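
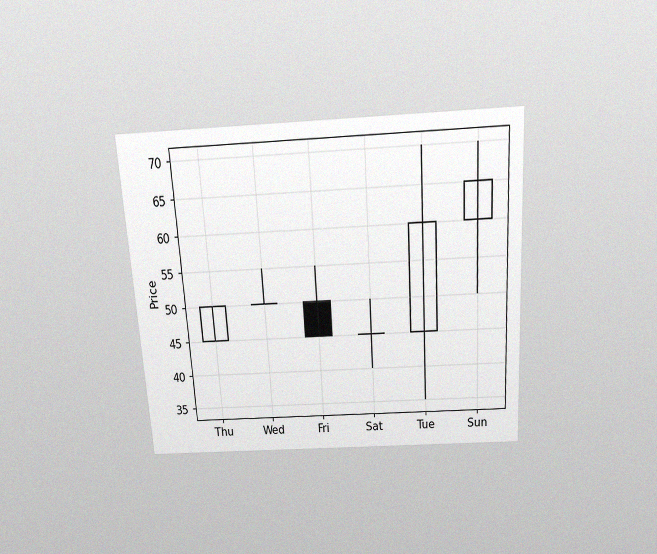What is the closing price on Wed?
50

The chart is tilted about 3° counter-clockwise and viewed slightly from above, with some photo noise. The Wed candle closes at 50.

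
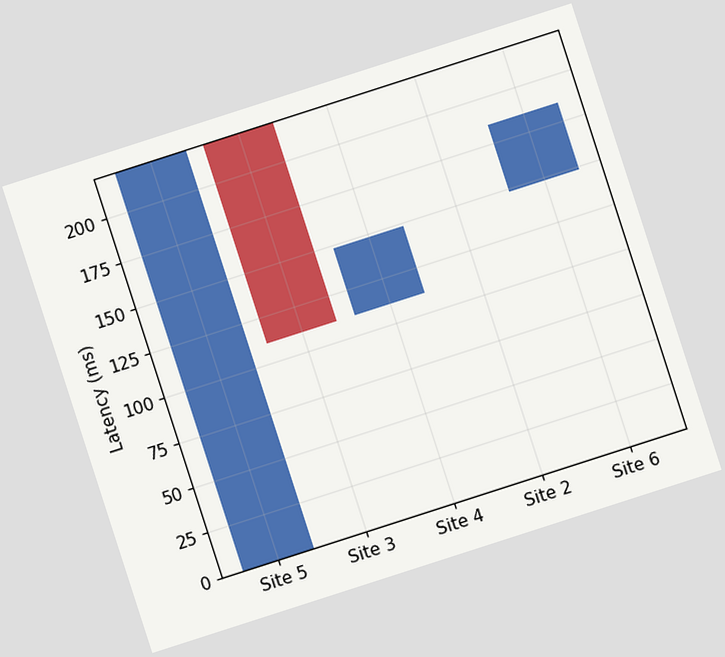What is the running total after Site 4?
The chart is tilted about 18° counter-clockwise. After Site 4 the running total reaches 148ms.

148ms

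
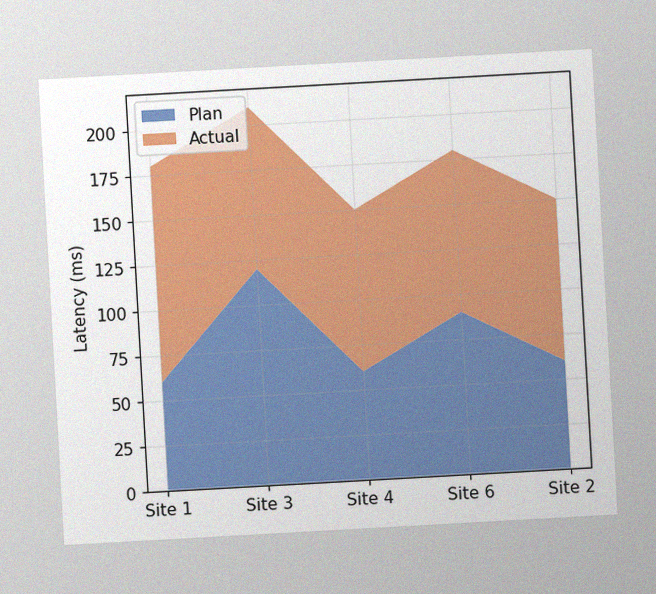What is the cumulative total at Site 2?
The chart is tilted about 3° counter-clockwise, with some photo noise. The stacked total at Site 2 reaches 150ms.

150ms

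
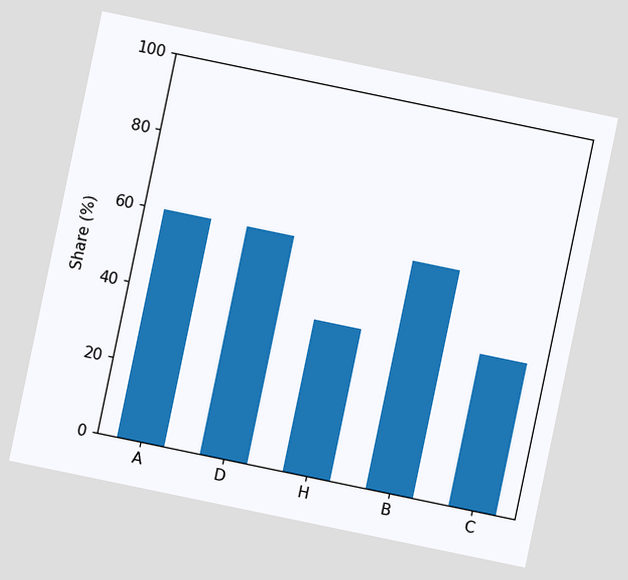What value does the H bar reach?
The chart is tilted about 12° clockwise. Reading along the chart's y-axis, the H bar reaches 40%.

40%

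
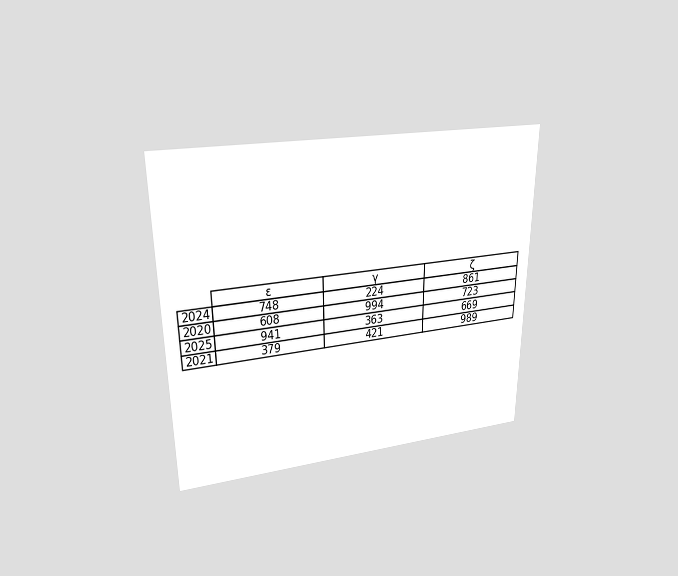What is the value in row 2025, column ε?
941

The chart is viewed at a slight angle. The (2025, ε) cell reads 941.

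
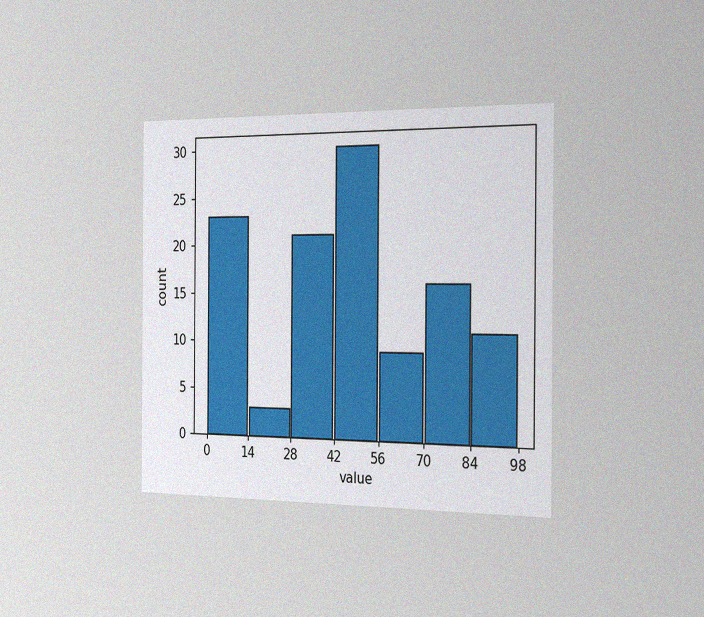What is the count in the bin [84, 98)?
11

The chart is viewed slightly from the right, with some photo noise. The [84, 98) bin has height 11.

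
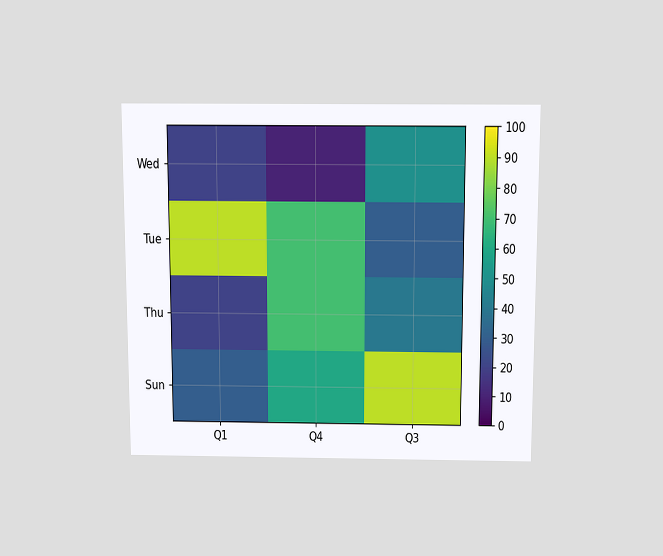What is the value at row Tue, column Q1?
The chart is viewed slightly from above. Matching cell (Tue, Q1) against the colorbar gives 90.

90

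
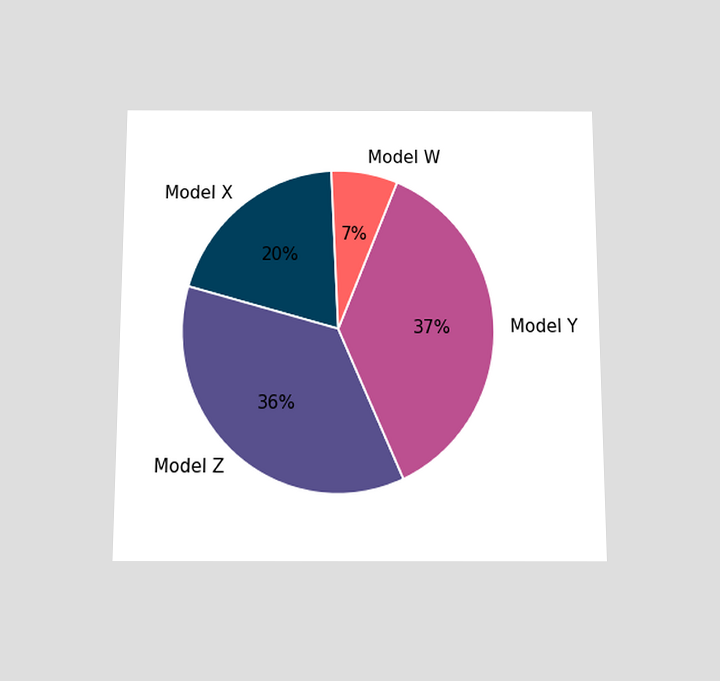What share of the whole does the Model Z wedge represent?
The chart is viewed slightly from below. The Model Z slice takes up 36% of the pie.

36%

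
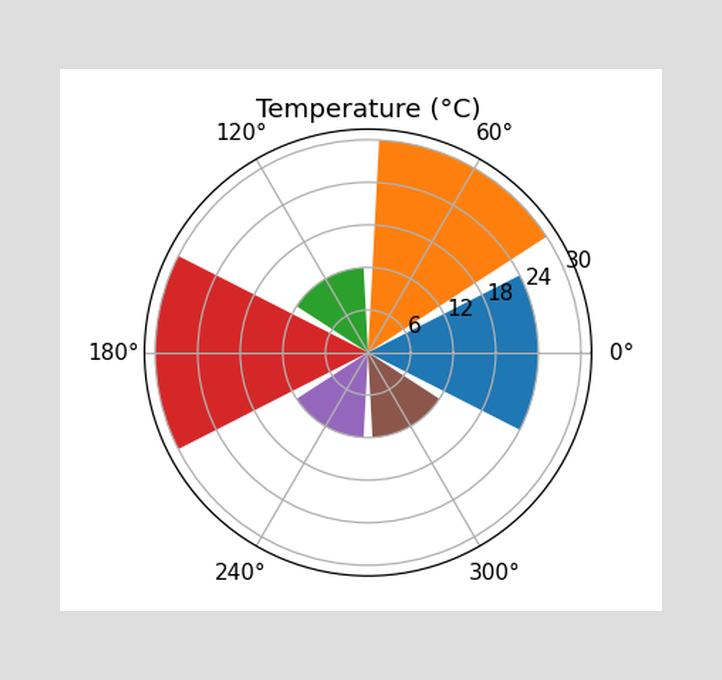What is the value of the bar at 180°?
The bar at 180° reaches 30°C on the radial axis.

30°C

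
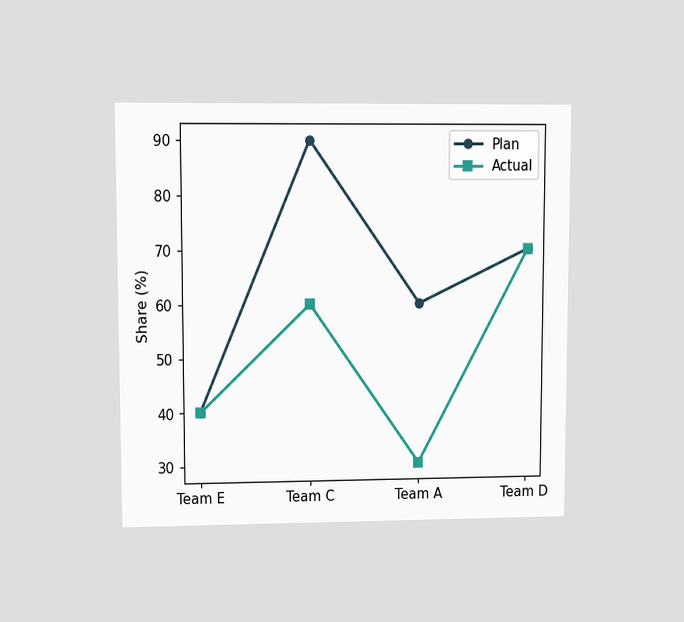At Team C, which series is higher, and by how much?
The chart is viewed at a slight angle. At Team C, Plan sits above the other line by 30%.

Plan, by 30%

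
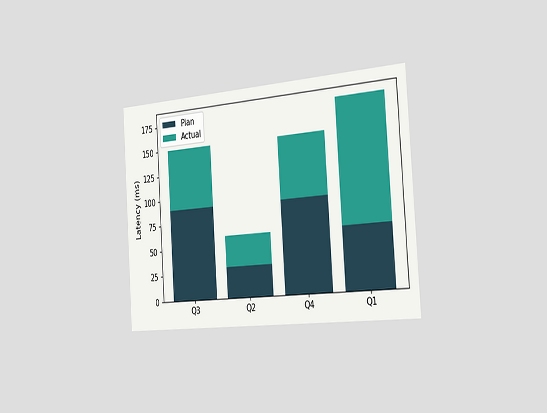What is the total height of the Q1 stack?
The chart is tilted about 4° counter-clockwise and viewed slightly from the right. The Q1 stack's top reaches 180ms on the y-axis.

180ms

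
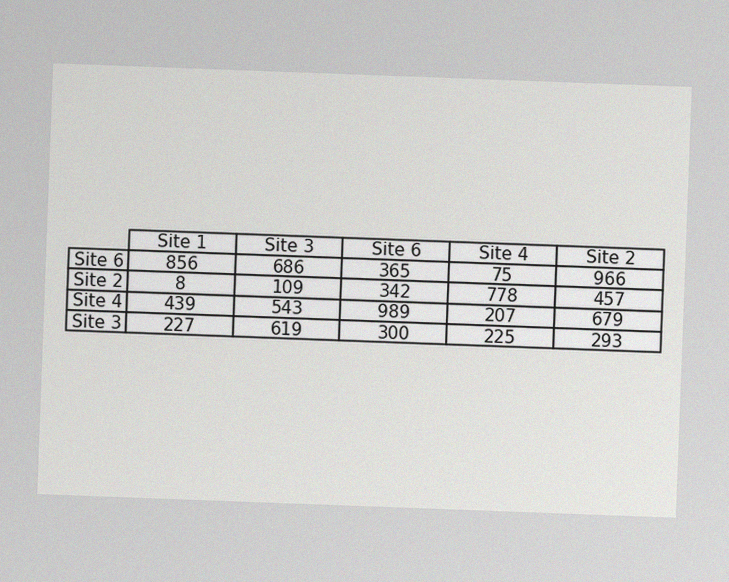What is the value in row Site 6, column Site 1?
The chart is tilted about 2° clockwise, with some photo noise. The (Site 6, Site 1) cell reads 856.

856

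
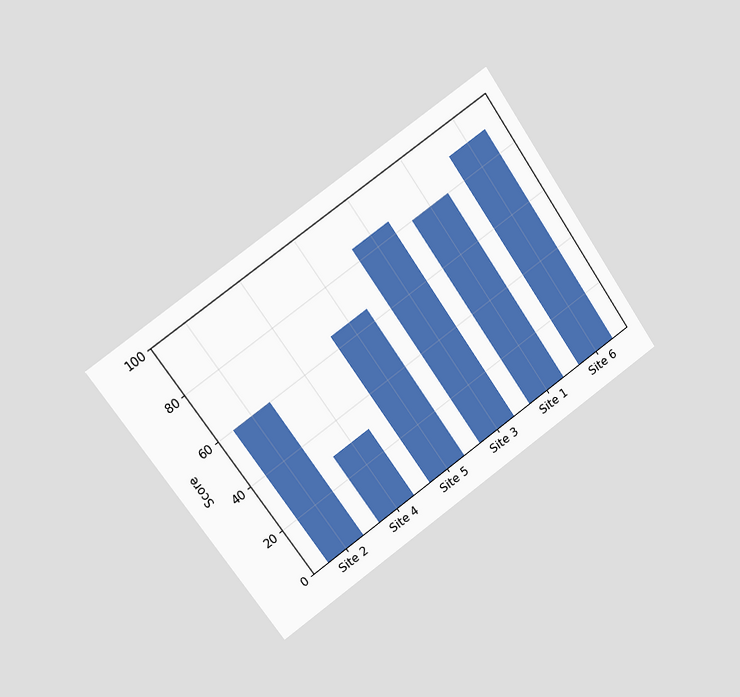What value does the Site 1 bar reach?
The chart is tilted about 35° counter-clockwise and viewed at a slight angle. Reading along the chart's y-axis, the Site 1 bar reaches 80.

80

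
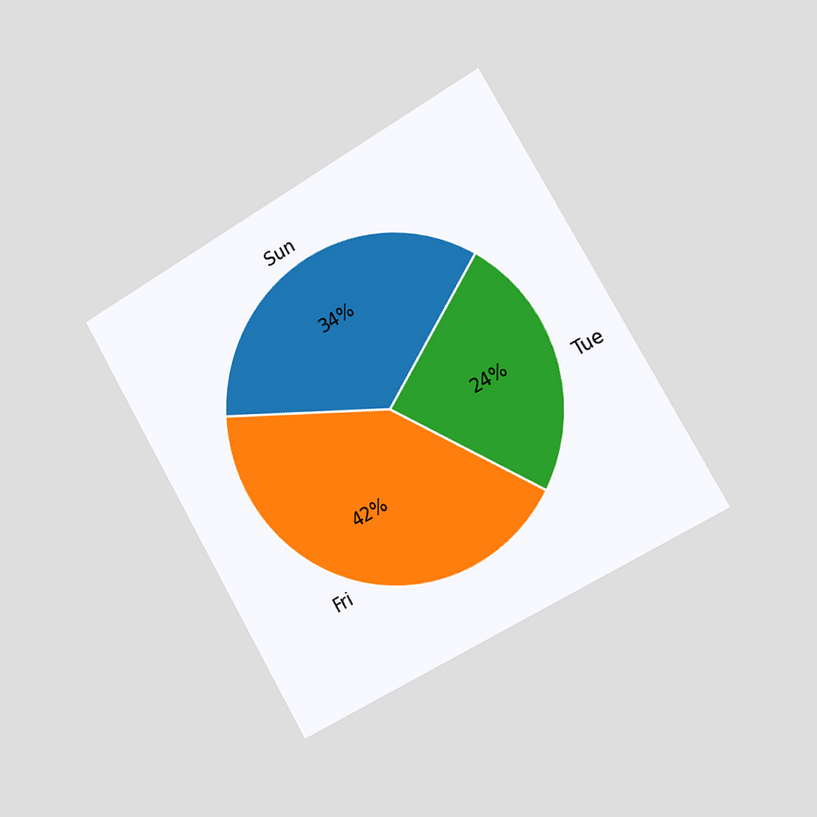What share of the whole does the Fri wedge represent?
42%

The chart is tilted about 30° counter-clockwise and viewed slightly from the right. The Fri slice takes up 42% of the pie.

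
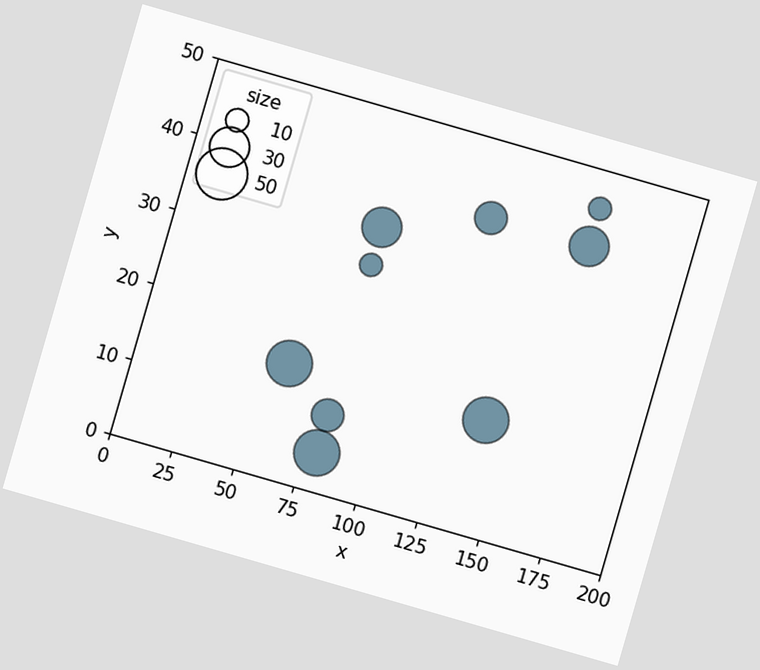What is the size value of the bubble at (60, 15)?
The chart is tilted about 16° clockwise. Matching the bubble at (60, 15) against the size legend gives 40.

40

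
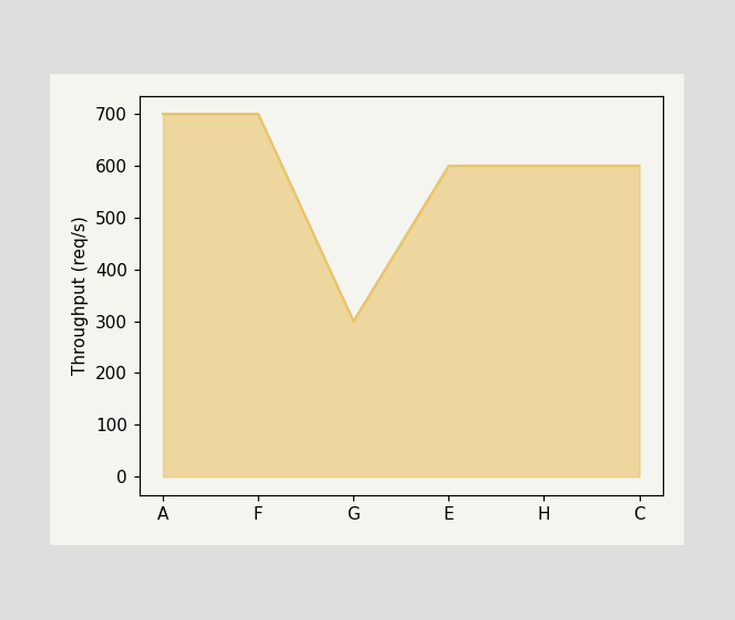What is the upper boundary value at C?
600req/s

At C the upper boundary is at 600req/s.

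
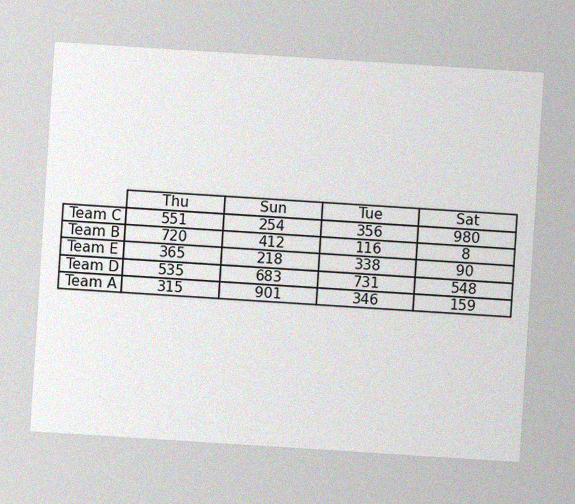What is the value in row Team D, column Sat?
The chart is tilted about 4° clockwise, with some photo noise. The (Team D, Sat) cell reads 548.

548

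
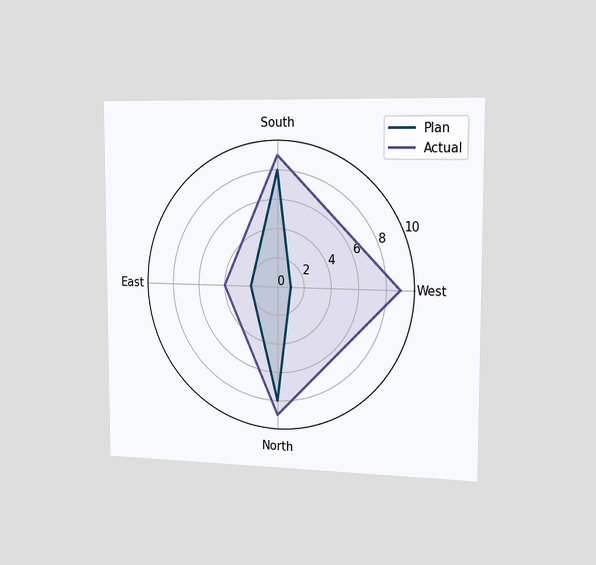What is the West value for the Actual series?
9

The chart is viewed slightly from the right. On the West axis, Actual reaches 9.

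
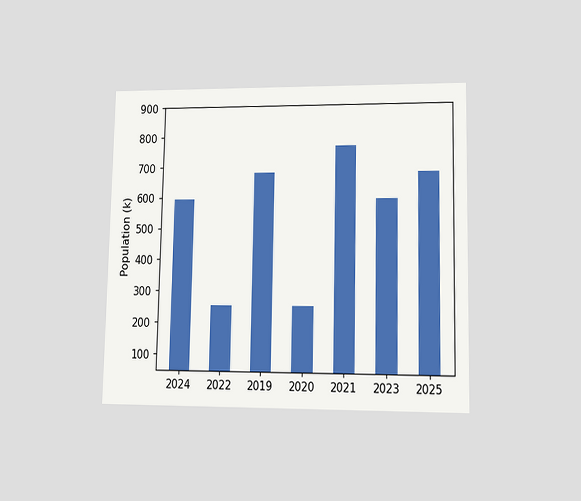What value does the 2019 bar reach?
The chart is viewed at a slight angle. Reading along the chart's y-axis, the 2019 bar reaches 680k.

680k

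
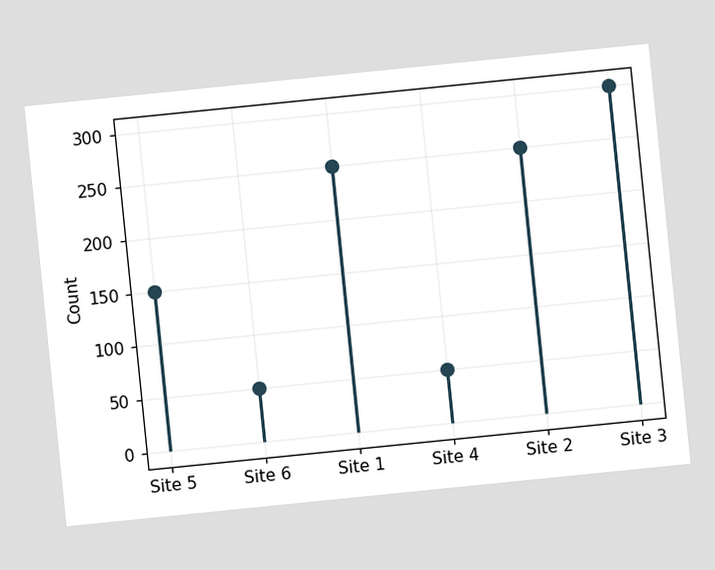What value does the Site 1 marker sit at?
250

The chart is tilted about 6° counter-clockwise. The Site 1 marker sits at 250.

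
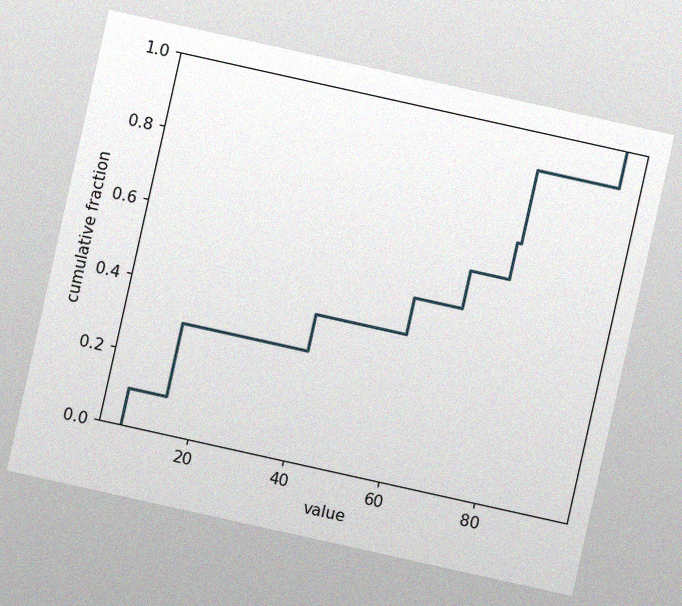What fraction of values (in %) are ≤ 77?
The chart is tilted about 13° clockwise, with some photo noise. At x=77 the ECDF step is at 70%.

70%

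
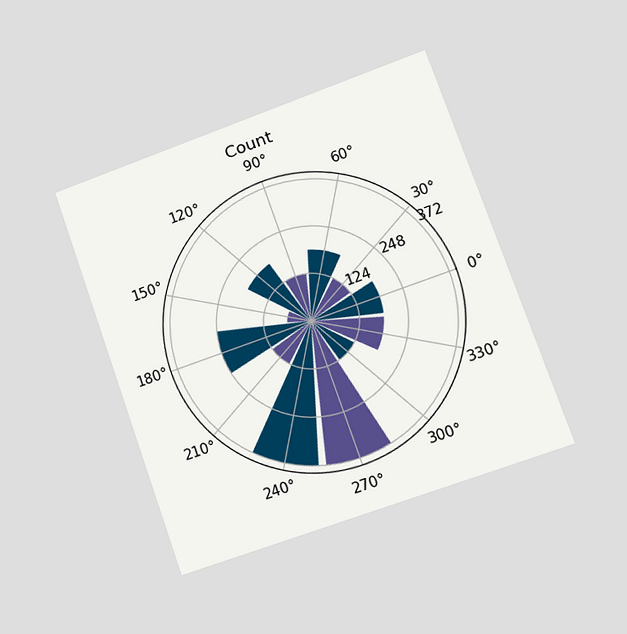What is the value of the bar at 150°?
The chart is tilted about 19° counter-clockwise and viewed slightly from the right. The bar at 150° reaches 62 on the radial axis.

62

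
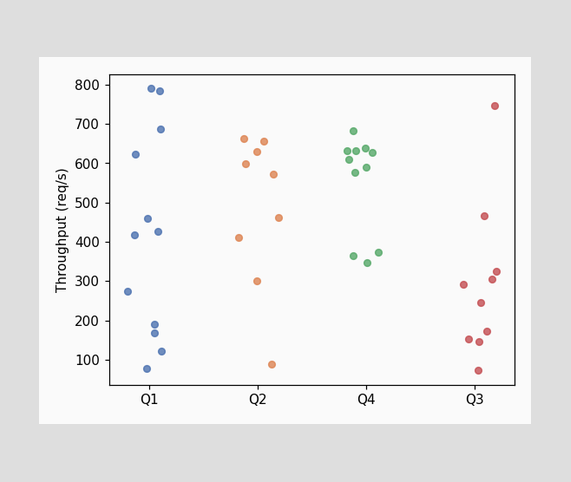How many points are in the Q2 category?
Counting the markers in the Q2 column gives 9.

9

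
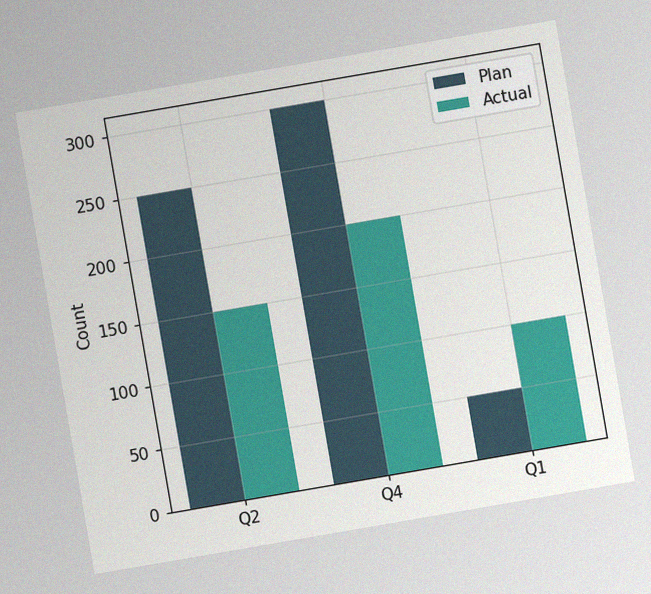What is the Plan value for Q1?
The chart is tilted about 10° counter-clockwise, with some photo noise. The Plan bar at Q1 reaches 50 on the y-axis.

50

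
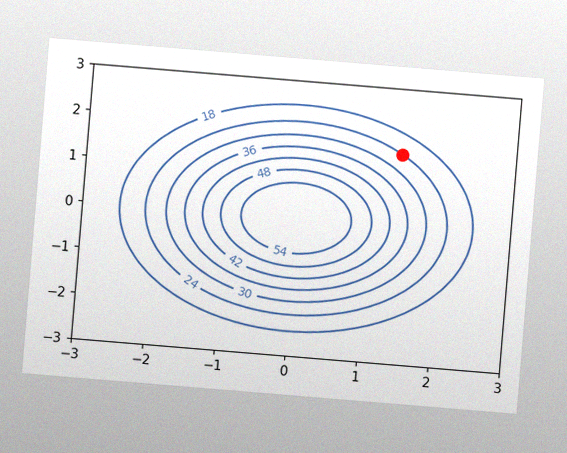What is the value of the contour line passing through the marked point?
24

The chart is tilted about 5° clockwise, with some photo noise. The marked point sits on the contour labelled 24.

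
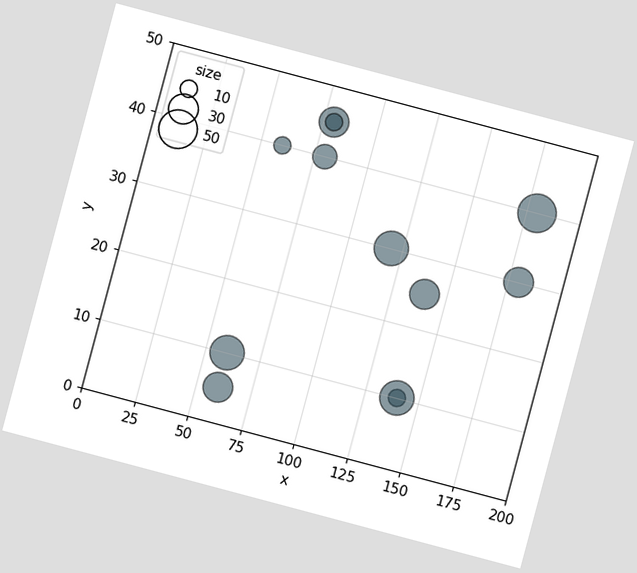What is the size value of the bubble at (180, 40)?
50

The chart is tilted about 15° clockwise. Matching the bubble at (180, 40) against the size legend gives 50.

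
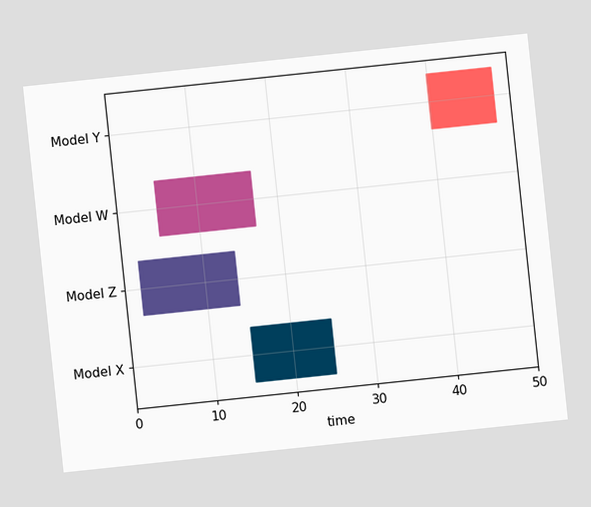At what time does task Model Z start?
The chart is tilted about 6° counter-clockwise. The Model Z bar begins at t=2.

2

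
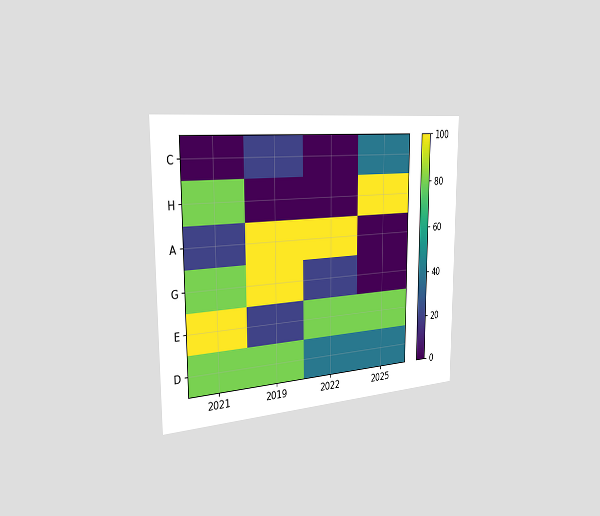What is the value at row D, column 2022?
The chart is viewed slightly from the left. Matching cell (D, 2022) against the colorbar gives 40.

40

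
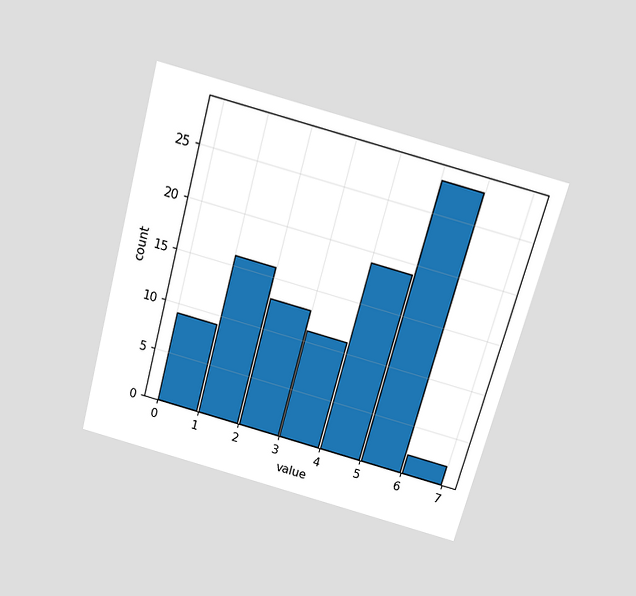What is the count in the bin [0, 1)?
The chart is tilted about 15° clockwise and viewed slightly from above. The [0, 1) bin has height 9.

9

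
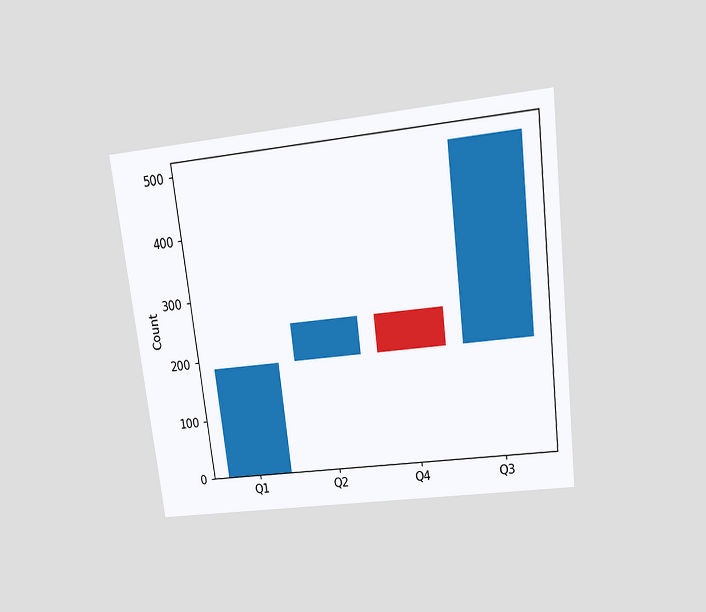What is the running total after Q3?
496

The chart is tilted about 7° counter-clockwise and viewed slightly from above. After Q3 the running total reaches 496.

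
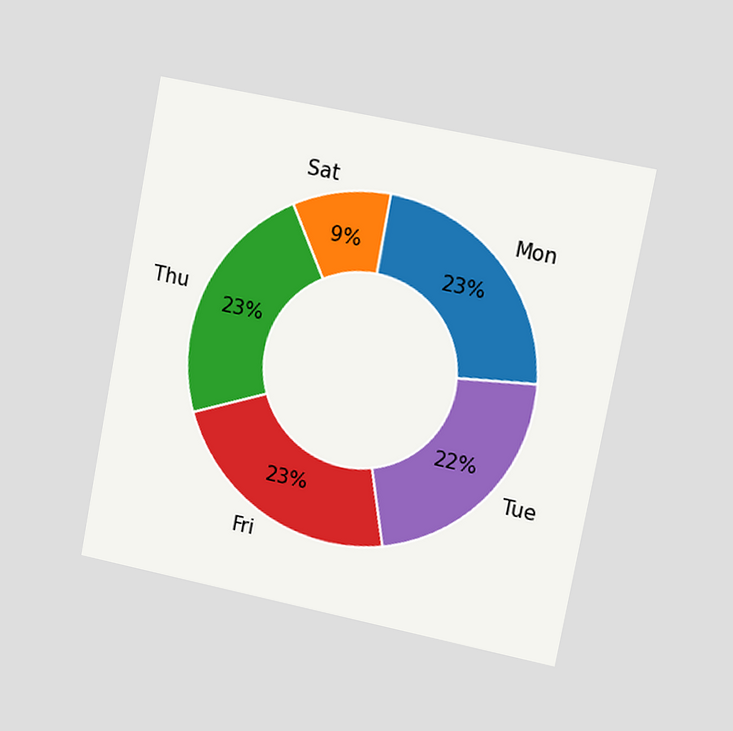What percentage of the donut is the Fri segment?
23%

The chart is tilted about 11° clockwise and viewed slightly from the right. The Fri segment takes up 23% of the ring.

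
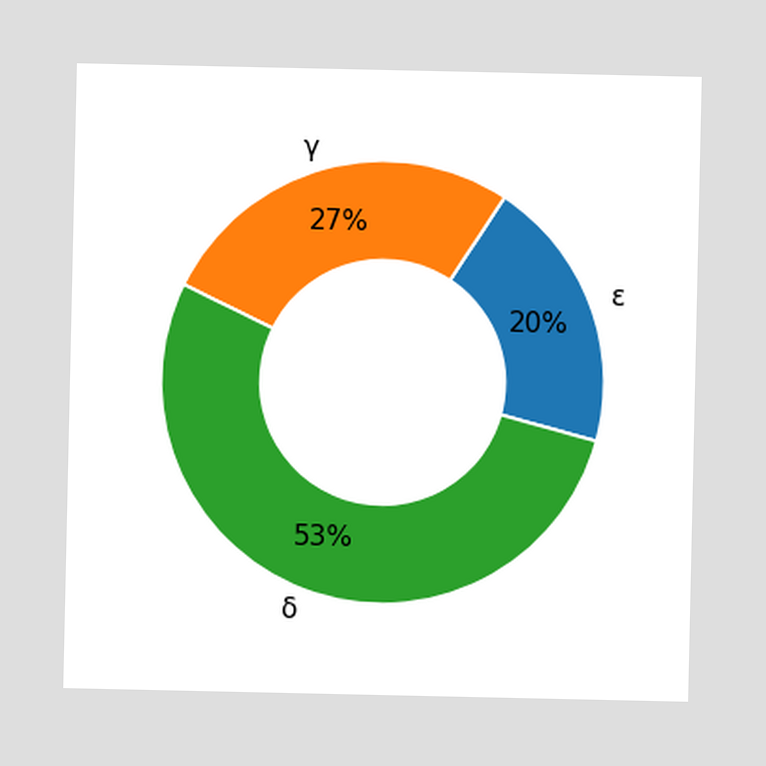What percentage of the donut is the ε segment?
The ε segment takes up 20% of the ring.

20%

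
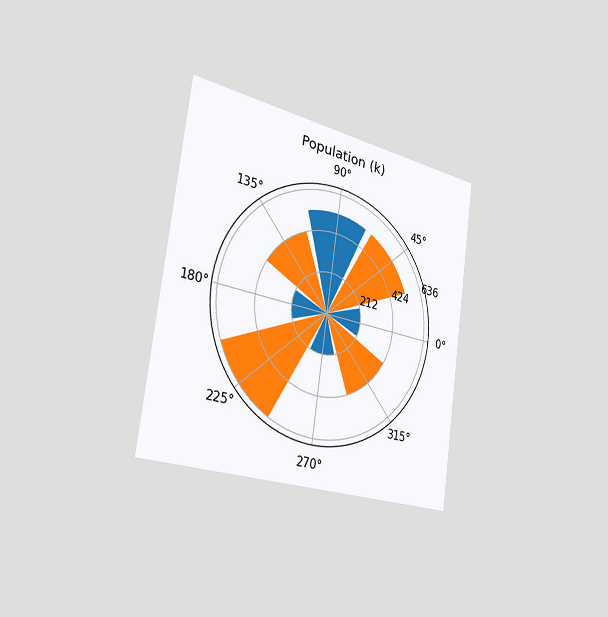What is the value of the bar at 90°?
530k

The chart is tilted about 8° clockwise and viewed slightly from the left. The bar at 90° reaches 530k on the radial axis.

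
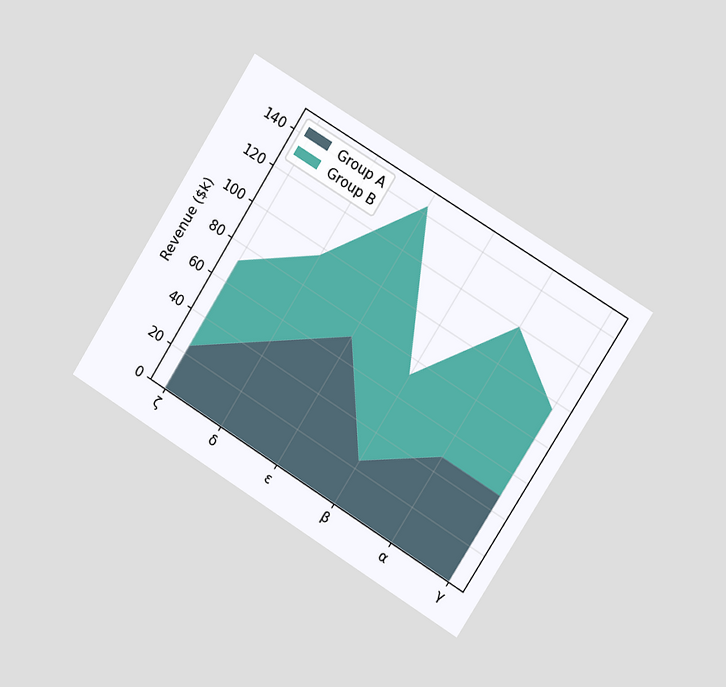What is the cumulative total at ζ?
$72k

The chart is tilted about 32° clockwise and viewed slightly from the right. The stacked total at ζ reaches $72k.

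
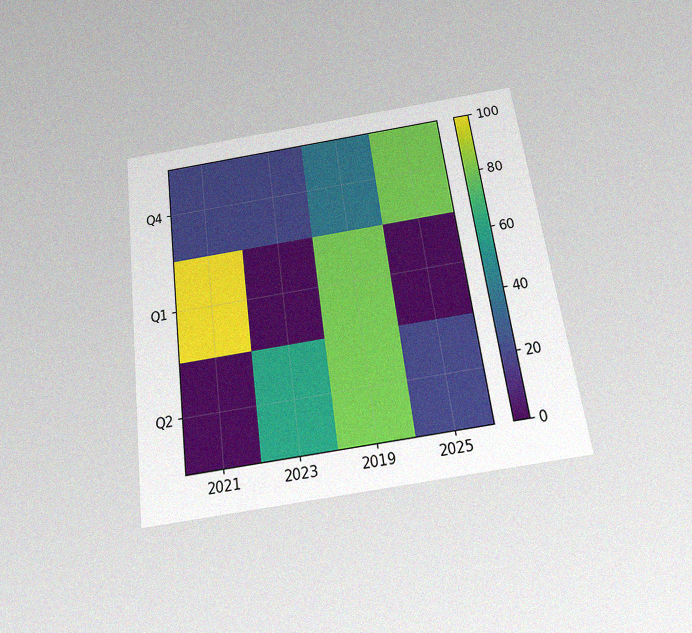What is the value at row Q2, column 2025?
The chart is tilted about 8° counter-clockwise and viewed slightly from below, with some photo noise. Matching cell (Q2, 2025) against the colorbar gives 20.

20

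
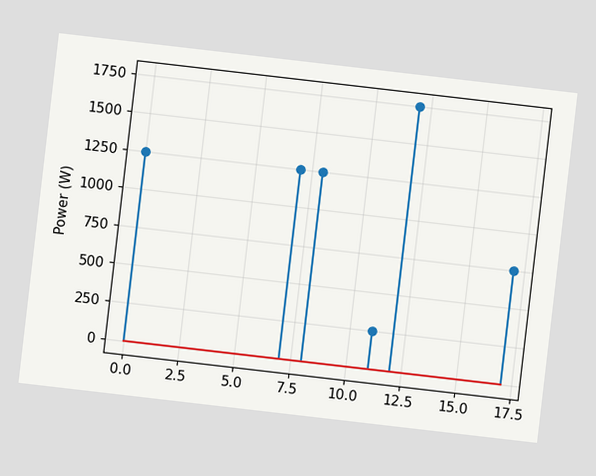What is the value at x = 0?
The chart is tilted about 7° clockwise. The stem at x=0 reaches 1250W.

1250W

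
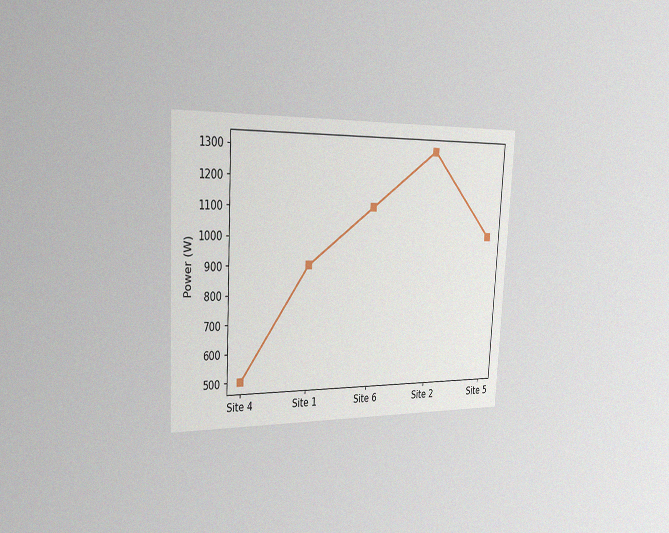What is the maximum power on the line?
1300W

The chart is tilted about 3° clockwise and viewed slightly from the left, with some photo noise. The highest point is at Site 2, and reading across to the y-axis gives 1300W.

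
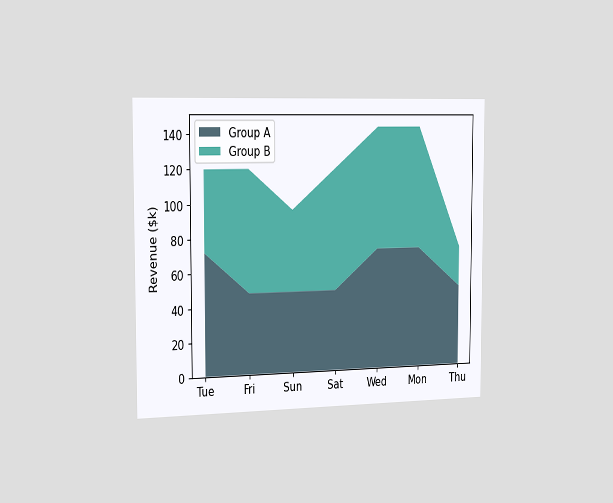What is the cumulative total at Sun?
The chart is viewed slightly from the left. The stacked total at Sun reaches $96k.

$96k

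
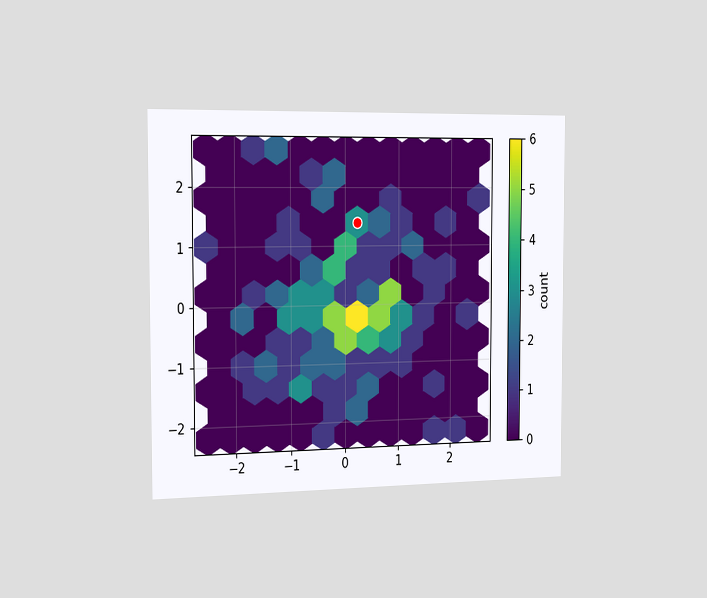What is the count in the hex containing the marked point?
3

The chart is viewed slightly from the left. The marked hex reads 3 on the colorbar.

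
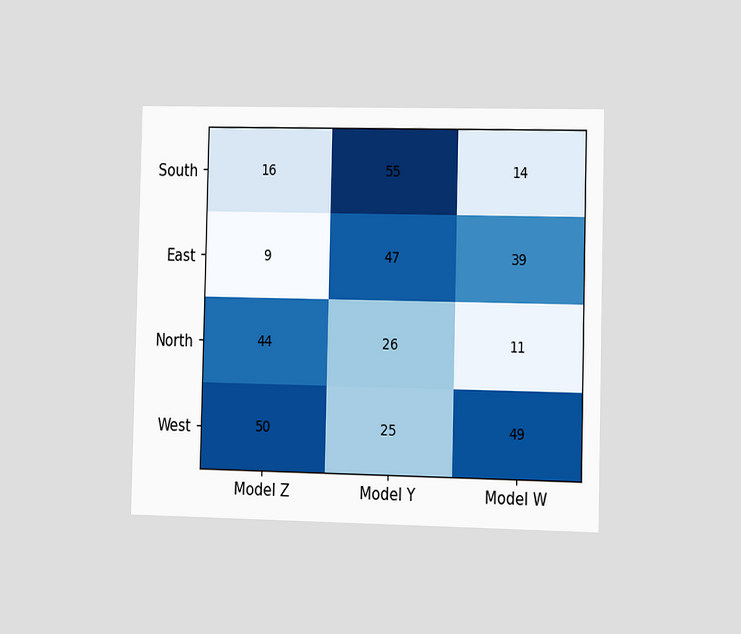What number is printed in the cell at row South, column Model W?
14

The chart is viewed slightly from the right. The (South, Model W) cell reads 14.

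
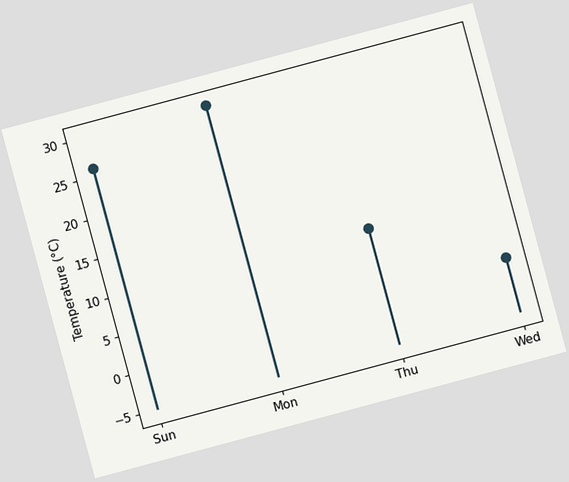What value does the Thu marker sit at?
The chart is tilted about 15° counter-clockwise. The Thu marker sits at 10°C.

10°C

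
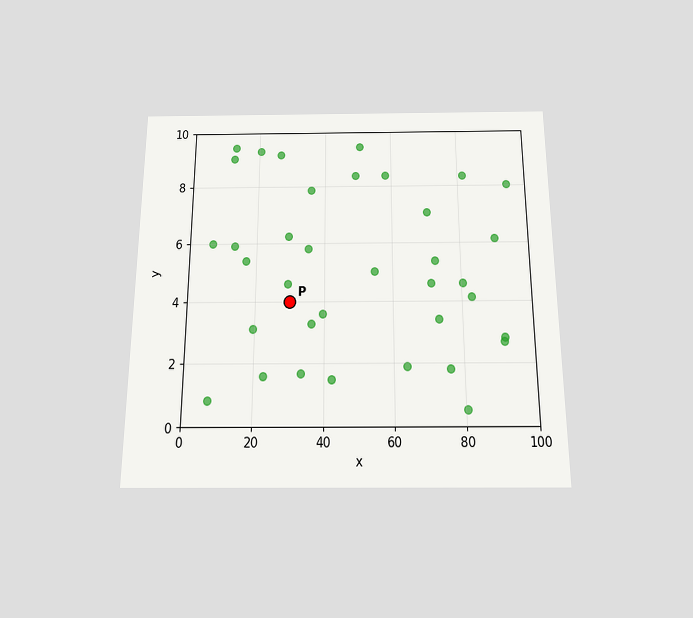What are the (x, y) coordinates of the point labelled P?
The chart is viewed slightly from below. Following the gridlines from P to each axis, P sits at (30, 4).

(30, 4)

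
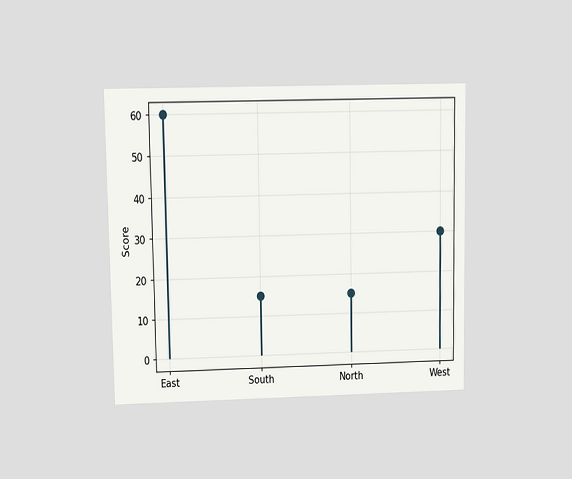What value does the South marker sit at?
15

The chart is viewed at a slight angle. The South marker sits at 15.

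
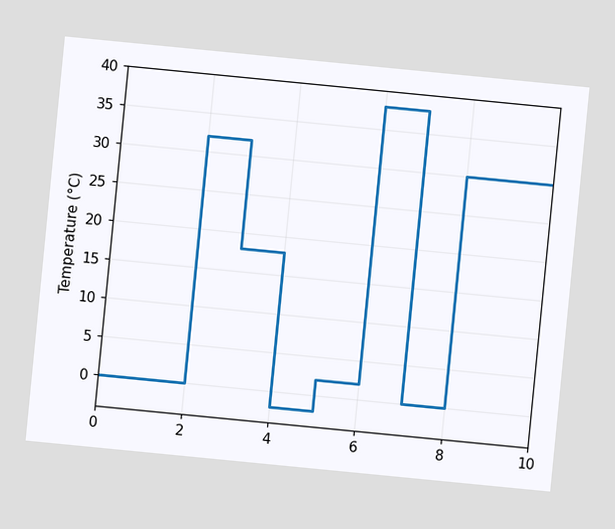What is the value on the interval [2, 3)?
32°C

The chart is tilted about 6° clockwise. On [2, 3) the step sits at 32°C.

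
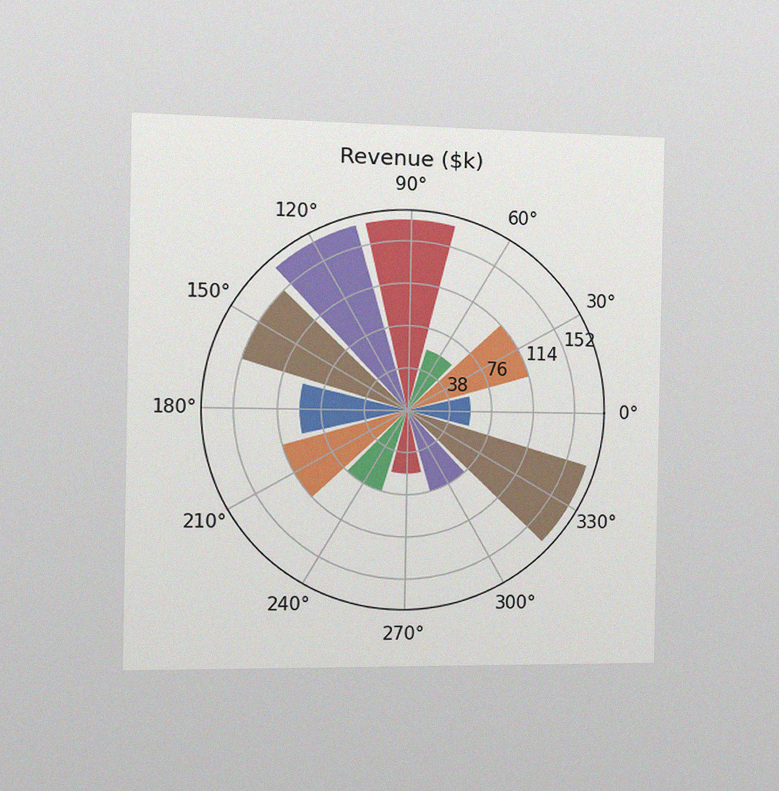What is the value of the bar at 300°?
$76k

The chart is viewed slightly from the left, with some photo noise. The bar at 300° reaches $76k on the radial axis.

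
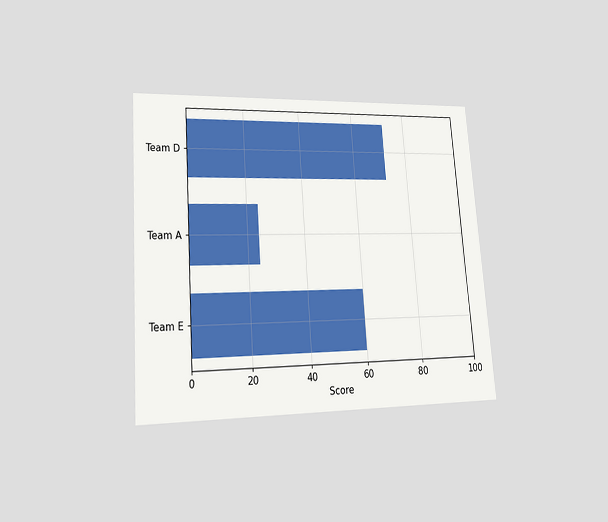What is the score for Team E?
60

The chart is tilted about 4° counter-clockwise and viewed at a slight angle. Reading along the chart's x-axis, the Team E bar reaches 60.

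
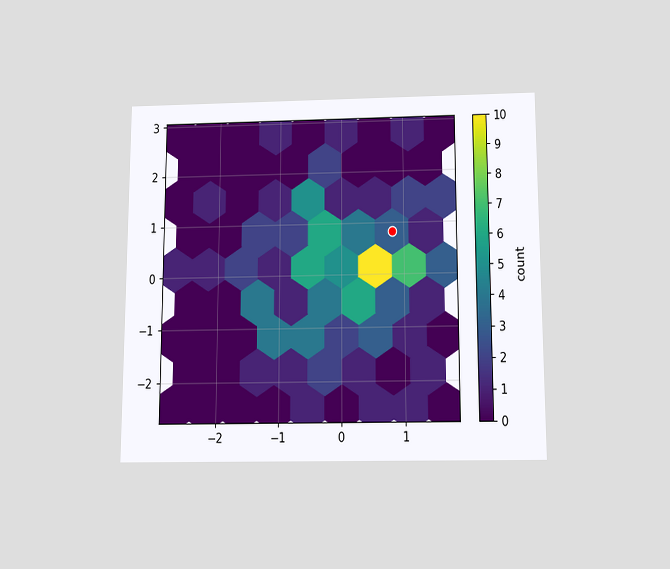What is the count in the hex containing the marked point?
3

The chart is viewed slightly from below. The marked hex reads 3 on the colorbar.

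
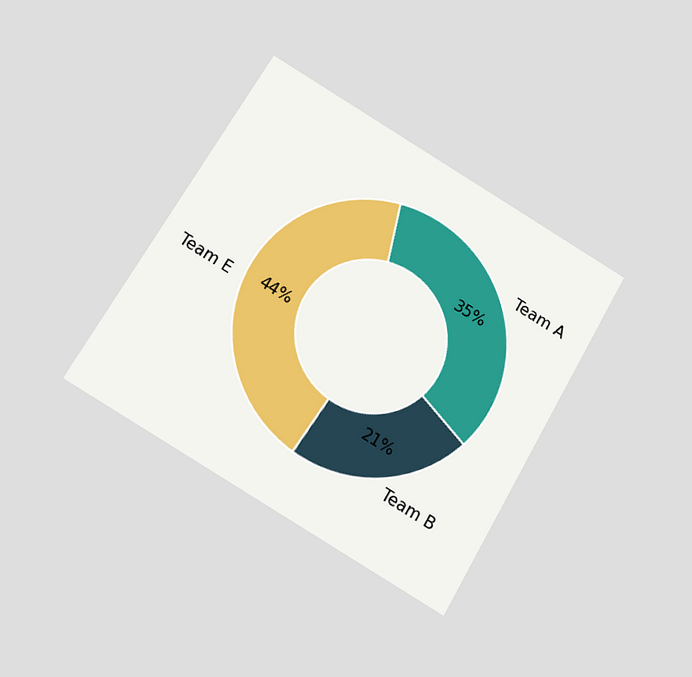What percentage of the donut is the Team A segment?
The chart is tilted about 30° clockwise and viewed slightly from below. The Team A segment takes up 35% of the ring.

35%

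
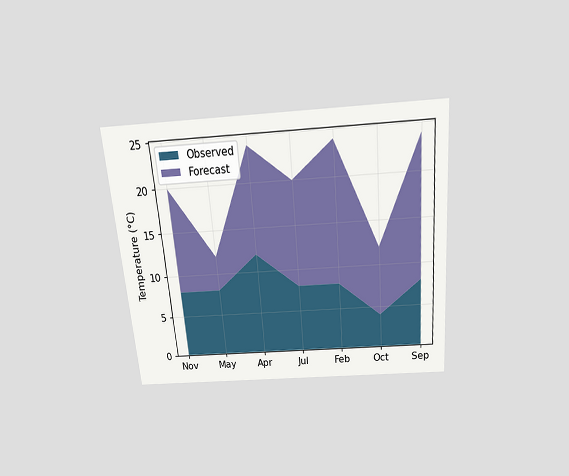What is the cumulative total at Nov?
The chart is tilted about 5° counter-clockwise and viewed slightly from above. The stacked total at Nov reaches 20°C.

20°C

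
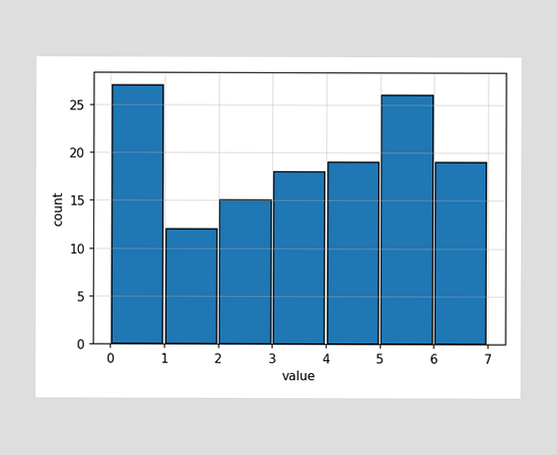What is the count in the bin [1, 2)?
12

The [1, 2) bin has height 12.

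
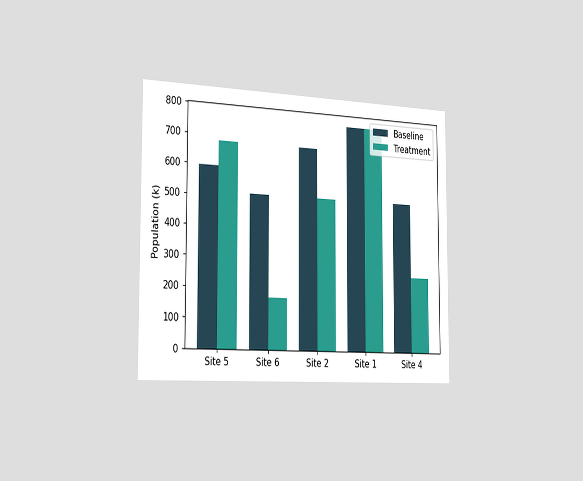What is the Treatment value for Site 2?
510k

The chart is viewed slightly from the left. The Treatment bar at Site 2 reaches 510k on the y-axis.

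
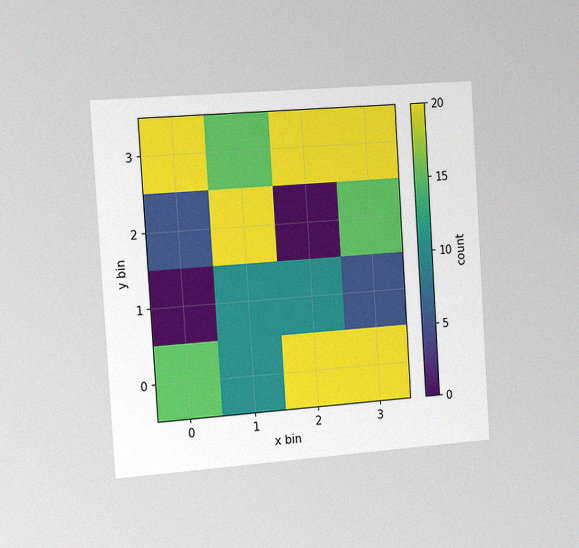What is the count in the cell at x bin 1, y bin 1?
10

The chart is tilted about 4° counter-clockwise and viewed slightly from the left, with some photo noise. Matching the cell (1, 1) against the colorbar gives 10.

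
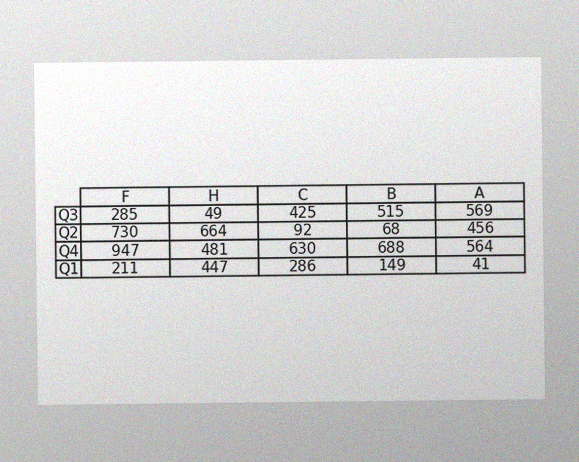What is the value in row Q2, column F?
The image has some photo noise and uneven lighting. The (Q2, F) cell reads 730.

730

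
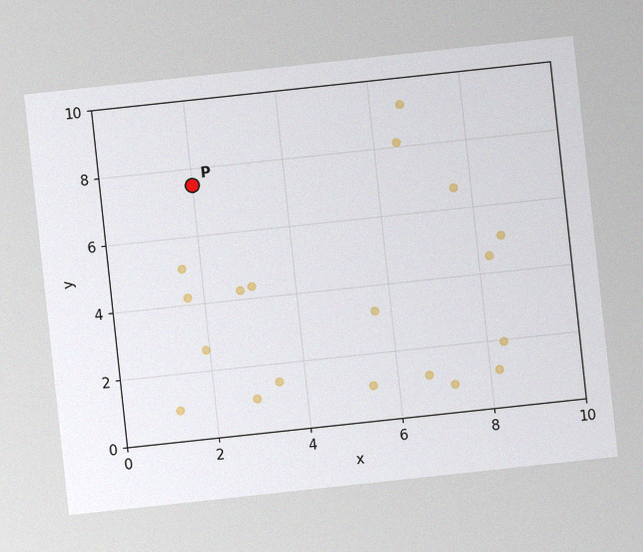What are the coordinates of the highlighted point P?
The chart is tilted about 6° counter-clockwise, with some photo noise. Following the gridlines from P to each axis, P sits at (2, 7.5).

(2, 7.5)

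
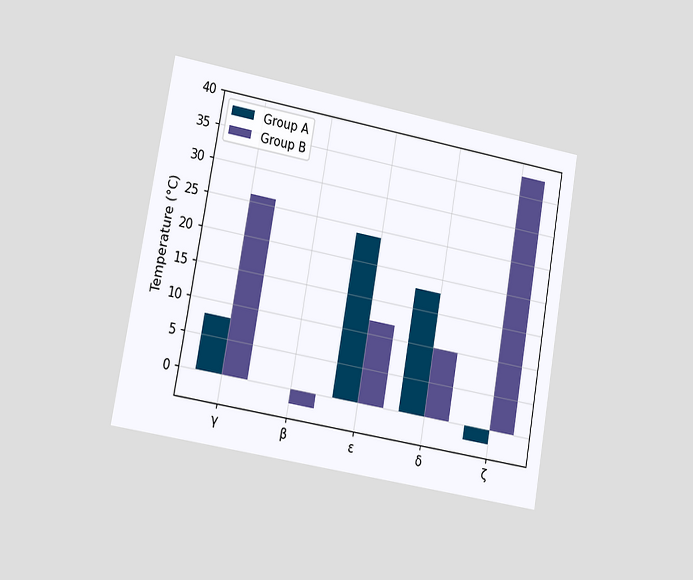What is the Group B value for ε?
12°C

The chart is tilted about 10° clockwise and viewed at a slight angle. The Group B bar at ε reaches 12°C on the y-axis.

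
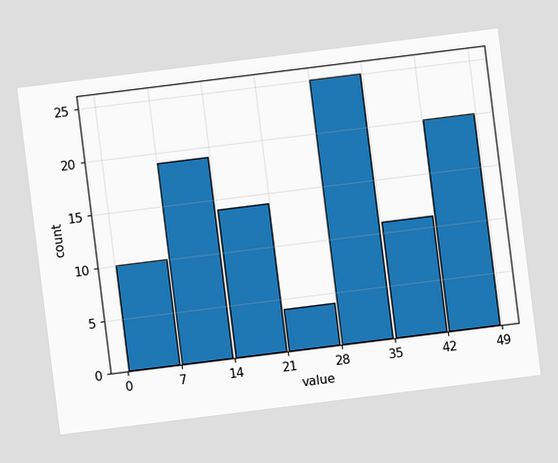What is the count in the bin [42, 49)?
20

The chart is tilted about 7° counter-clockwise. The [42, 49) bin has height 20.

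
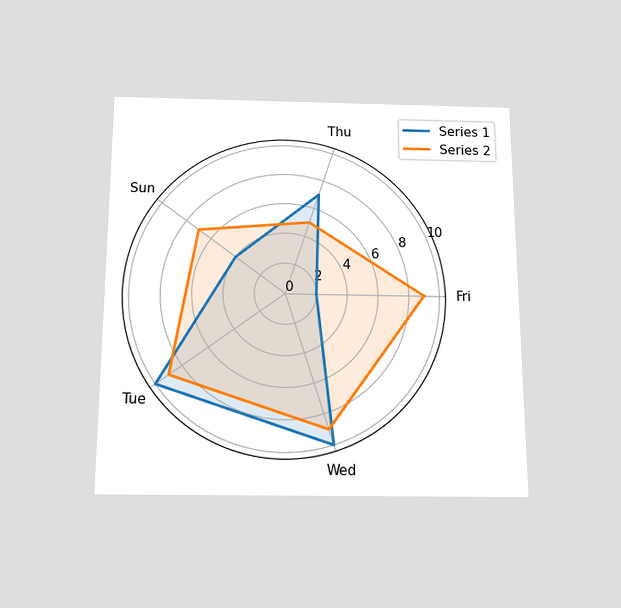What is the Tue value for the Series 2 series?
9

The chart is viewed slightly from below. On the Tue axis, Series 2 reaches 9.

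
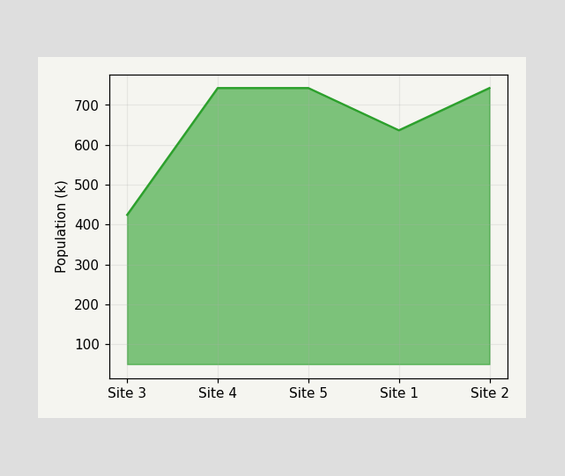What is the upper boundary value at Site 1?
At Site 1 the upper boundary is at 636k.

636k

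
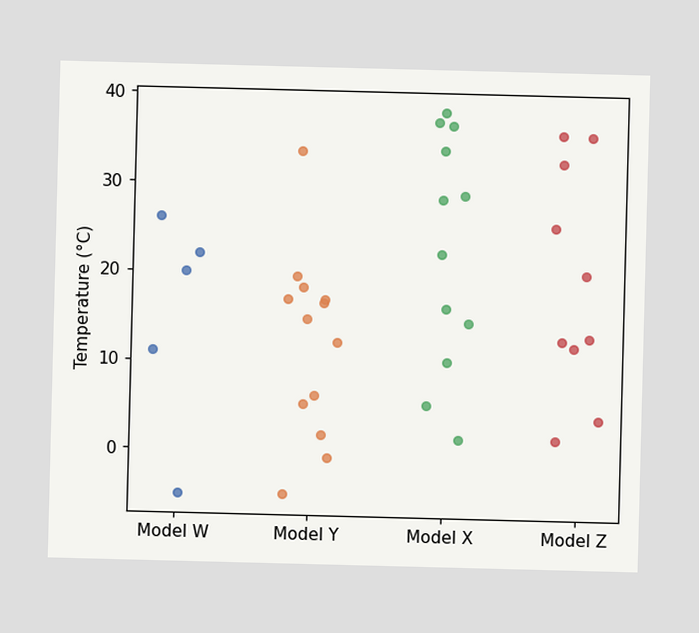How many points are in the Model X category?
Counting the markers in the Model X column gives 12.

12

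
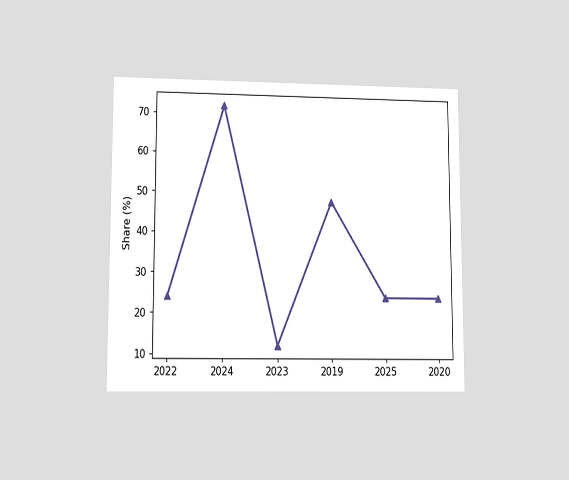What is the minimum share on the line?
The chart is viewed at a slight angle. The lowest point is at 2023, and reading across to the y-axis gives 12%.

12%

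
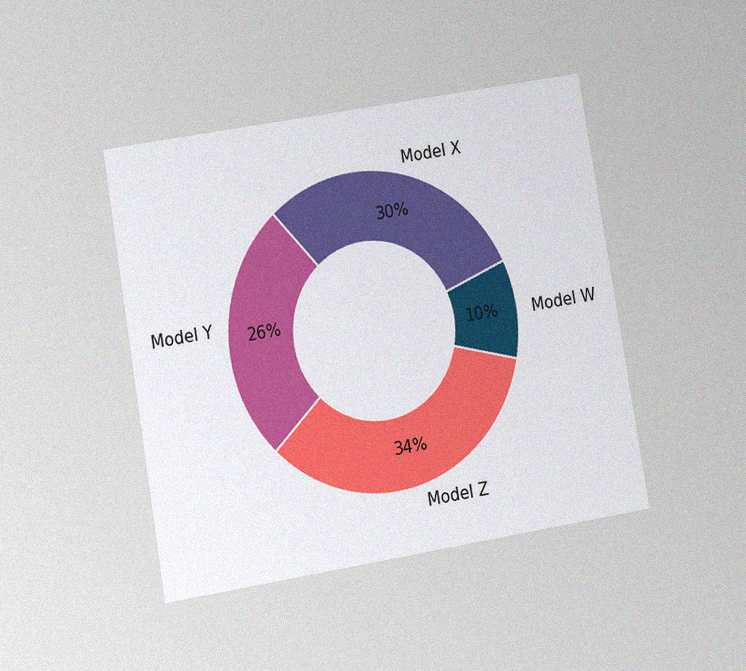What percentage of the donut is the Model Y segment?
26%

The chart is tilted about 10° counter-clockwise and viewed at a slight angle, with some photo noise. The Model Y segment takes up 26% of the ring.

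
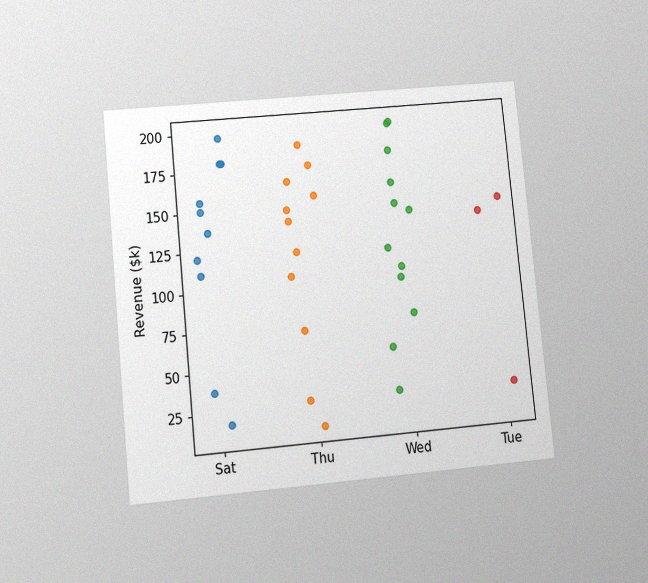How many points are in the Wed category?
12

The chart is tilted about 6° counter-clockwise and viewed at a slight angle, with some photo noise. Counting the markers in the Wed column gives 12.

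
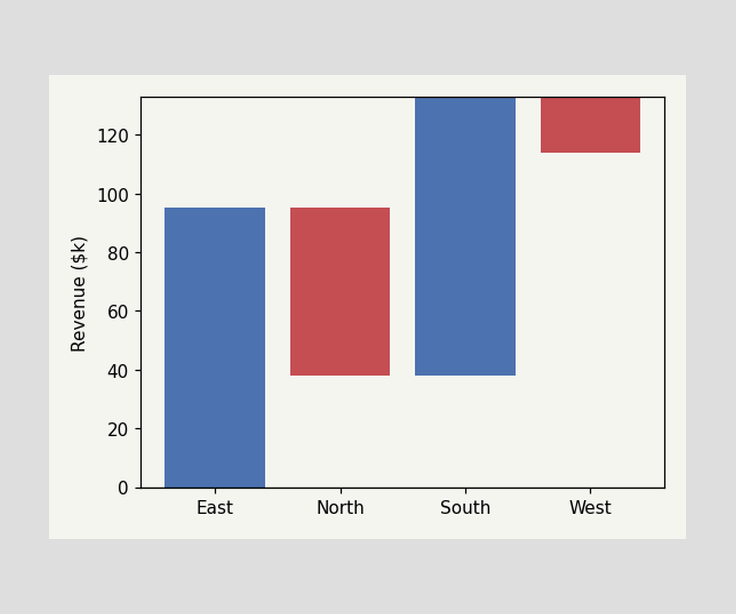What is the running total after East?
$95k

After East the running total reaches $95k.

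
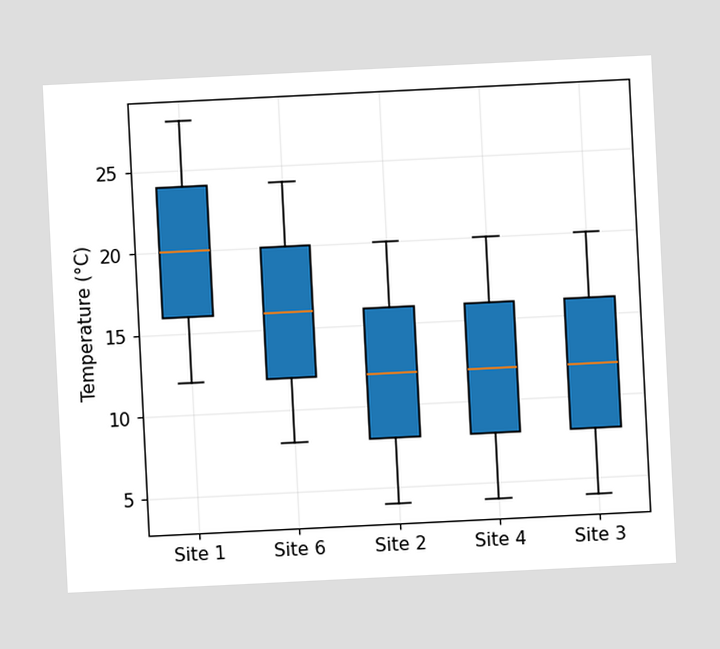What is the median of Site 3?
The chart is tilted about 3° counter-clockwise. The median line in the Site 3 box sits at 12°C.

12°C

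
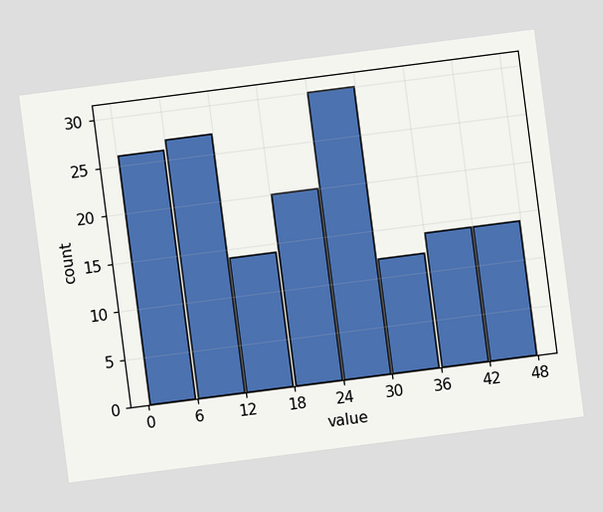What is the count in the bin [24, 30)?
30

The chart is tilted about 7° counter-clockwise. The [24, 30) bin has height 30.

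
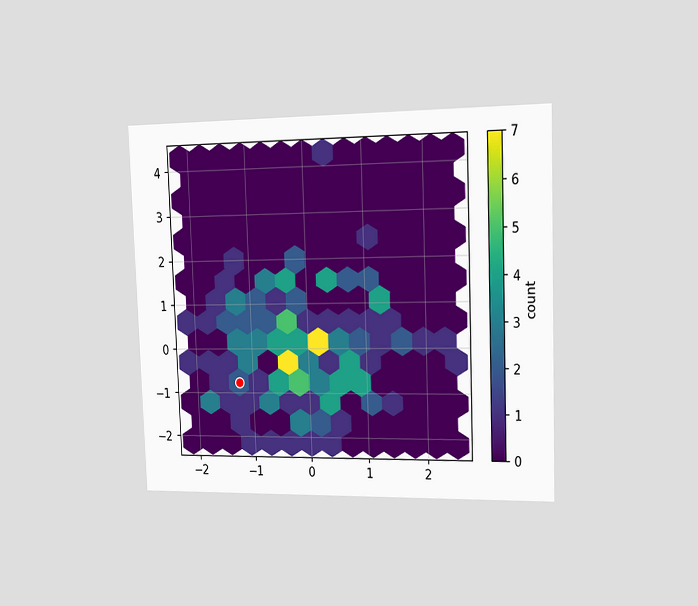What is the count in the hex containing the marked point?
The chart is tilted about 2° counter-clockwise and viewed slightly from the right. The marked hex reads 2 on the colorbar.

2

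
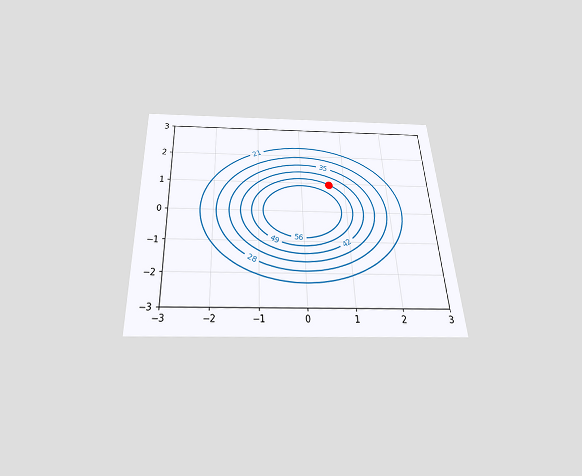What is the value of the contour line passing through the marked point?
The chart is tilted about 3° counter-clockwise and viewed slightly from below. The marked point sits on the contour labelled 49.

49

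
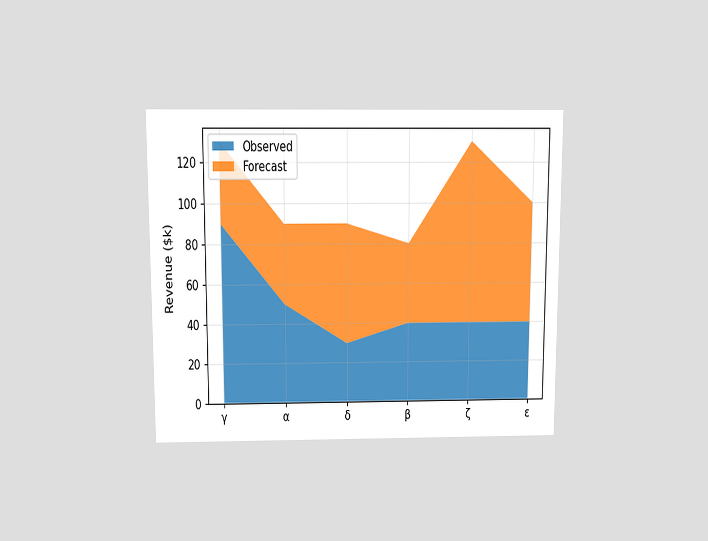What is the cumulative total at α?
The chart is viewed slightly from above. The stacked total at α reaches $90k.

$90k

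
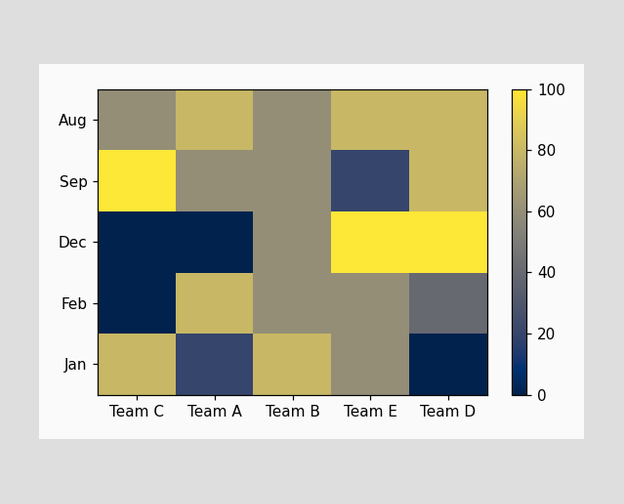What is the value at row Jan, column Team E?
Matching cell (Jan, Team E) against the colorbar gives 60.

60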